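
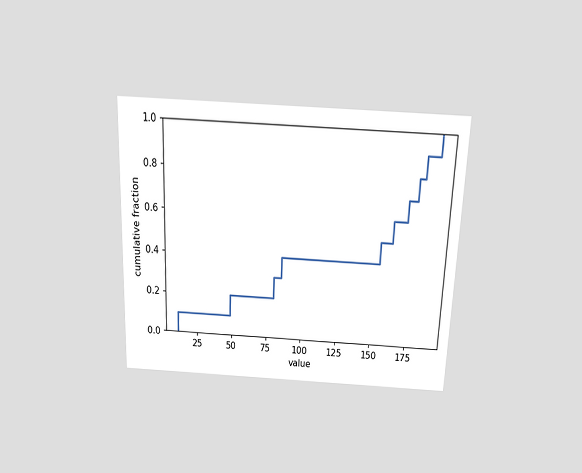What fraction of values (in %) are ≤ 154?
50%

The chart is tilted about 2° clockwise and viewed slightly from above. At x=154 the ECDF step is at 50%.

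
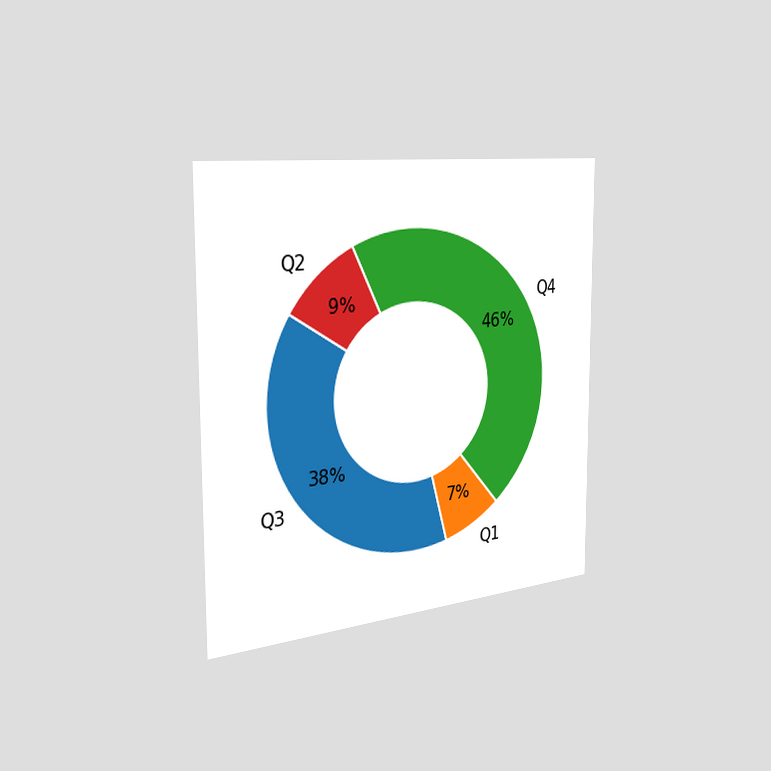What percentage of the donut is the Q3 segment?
38%

The chart is viewed slightly from the left. The Q3 segment takes up 38% of the ring.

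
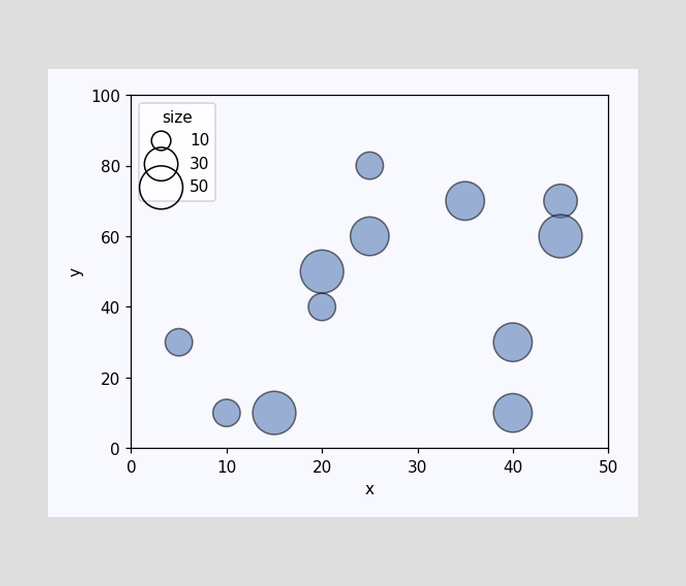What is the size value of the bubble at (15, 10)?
50

Matching the bubble at (15, 10) against the size legend gives 50.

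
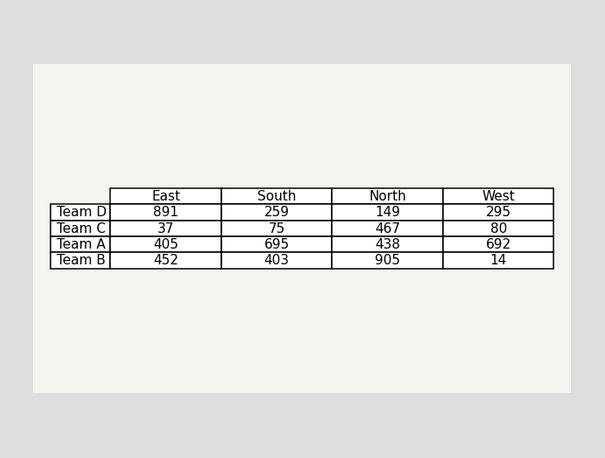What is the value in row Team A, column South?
The (Team A, South) cell reads 695.

695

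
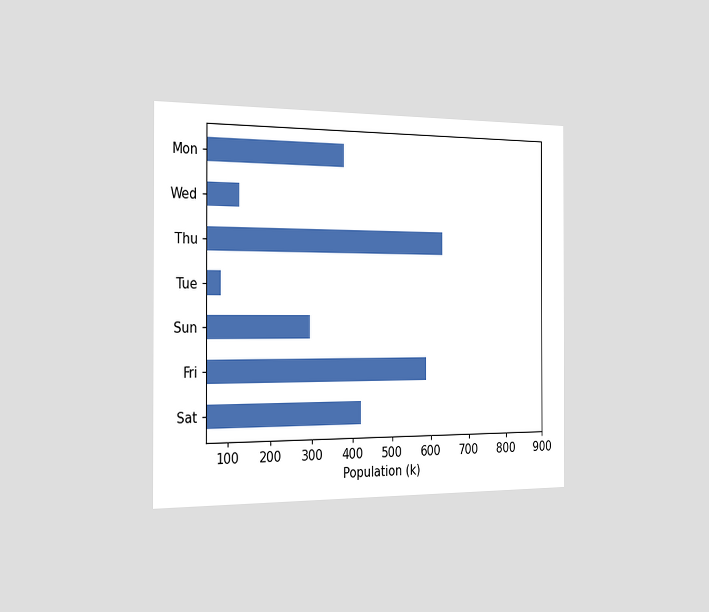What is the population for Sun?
The chart is viewed slightly from the left. Reading along the chart's x-axis, the Sun bar reaches 294k.

294k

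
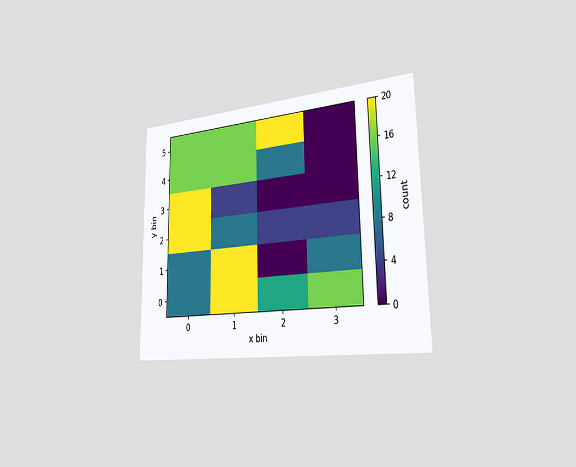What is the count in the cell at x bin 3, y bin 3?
The chart is viewed slightly from the right. Matching the cell (3, 3) against the colorbar gives 0.

0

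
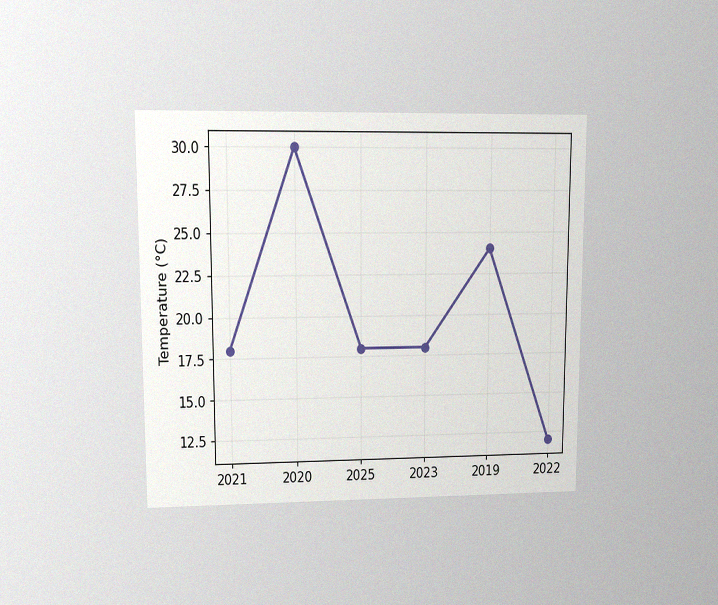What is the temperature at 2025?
18°C

The chart is viewed at a slight angle, with some photo noise. At 2025, the line is at 18°C.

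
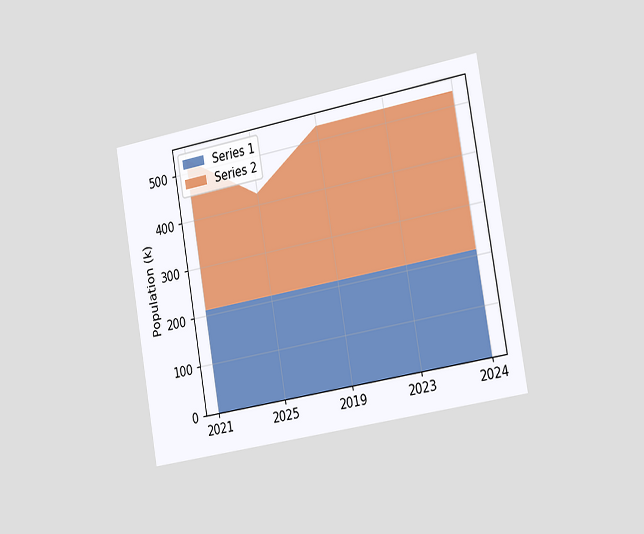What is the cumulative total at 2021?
530k

The chart is tilted about 10° counter-clockwise and viewed slightly from the right. The stacked total at 2021 reaches 530k.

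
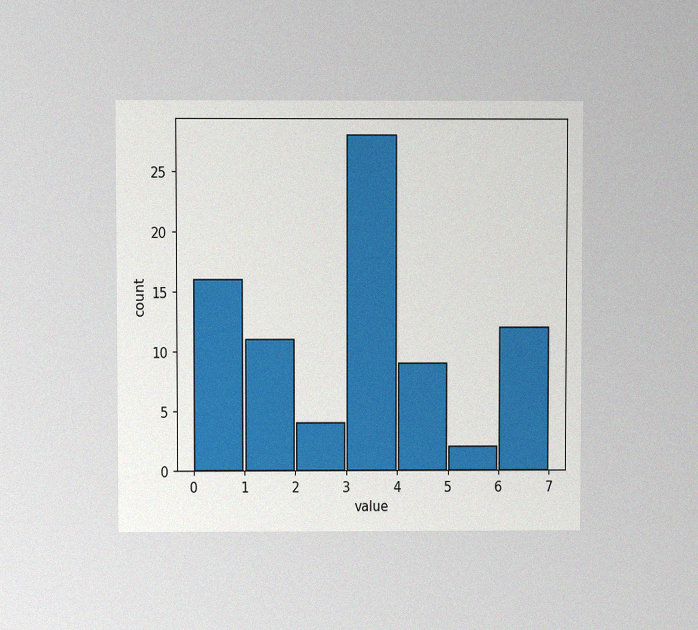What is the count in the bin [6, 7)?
The chart is viewed at a slight angle, with some photo noise. The [6, 7) bin has height 12.

12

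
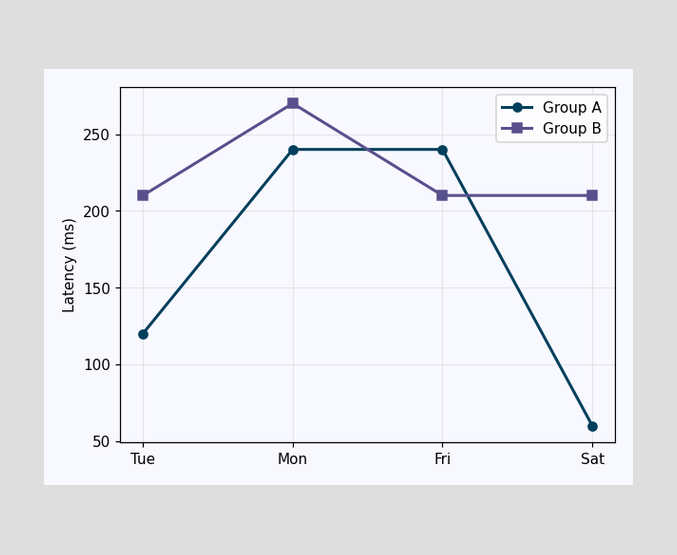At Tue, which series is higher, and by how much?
At Tue, Group B sits above the other line by 90ms.

Group B, by 90ms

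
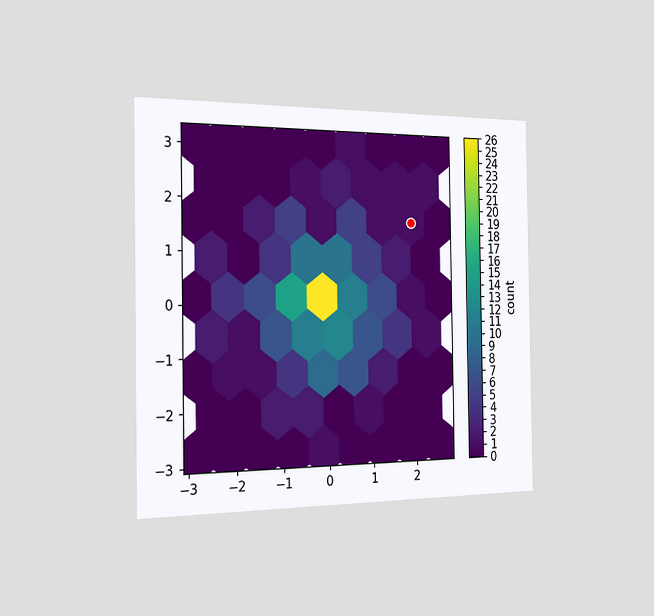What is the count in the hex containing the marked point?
The chart is viewed slightly from the left. The marked hex reads 1 on the colorbar.

1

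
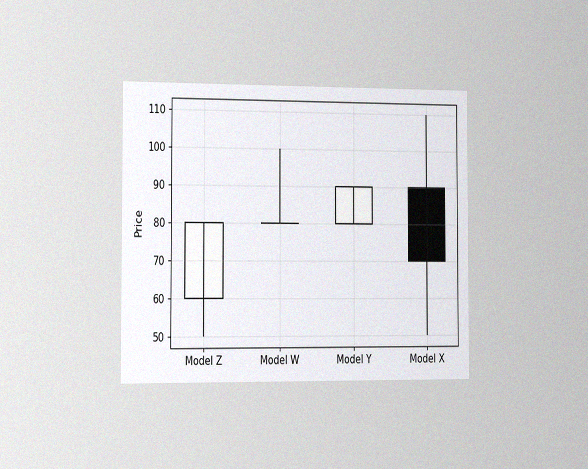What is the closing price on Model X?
70

The chart is viewed slightly from the left, with some photo noise. The Model X candle closes at 70.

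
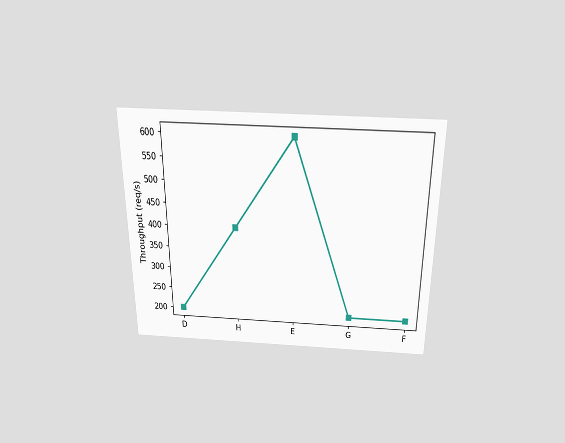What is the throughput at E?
600req/s

The chart is viewed slightly from above. At E, the line is at 600req/s.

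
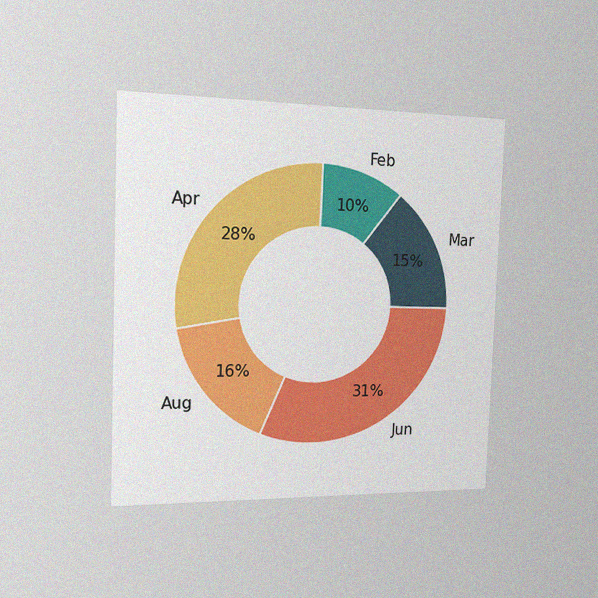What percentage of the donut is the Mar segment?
15%

The chart is tilted about 2° clockwise and viewed slightly from the left, with some photo noise. The Mar segment takes up 15% of the ring.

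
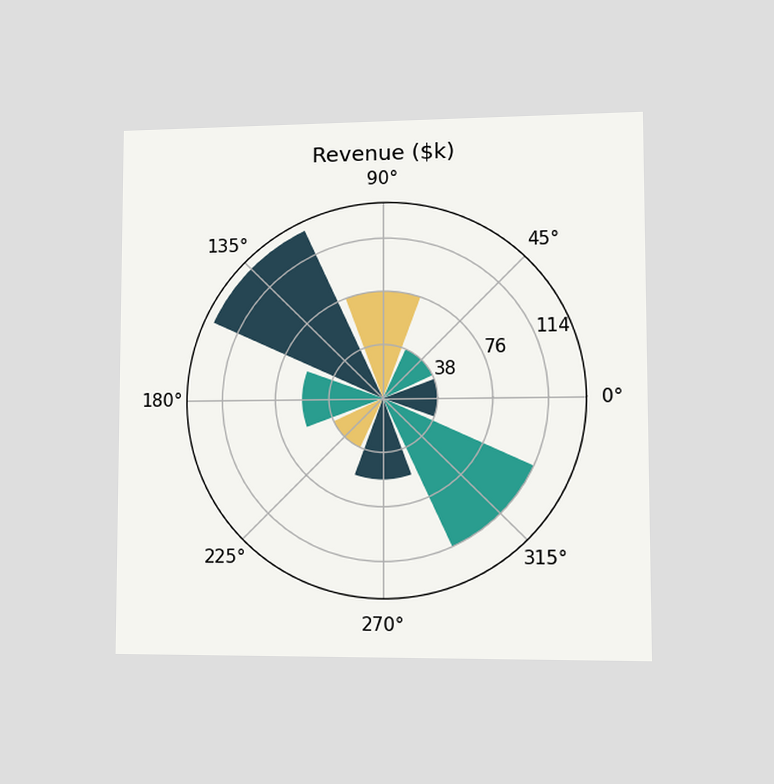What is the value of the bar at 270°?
The chart is viewed slightly from the right. The bar at 270° reaches $57k on the radial axis.

$57k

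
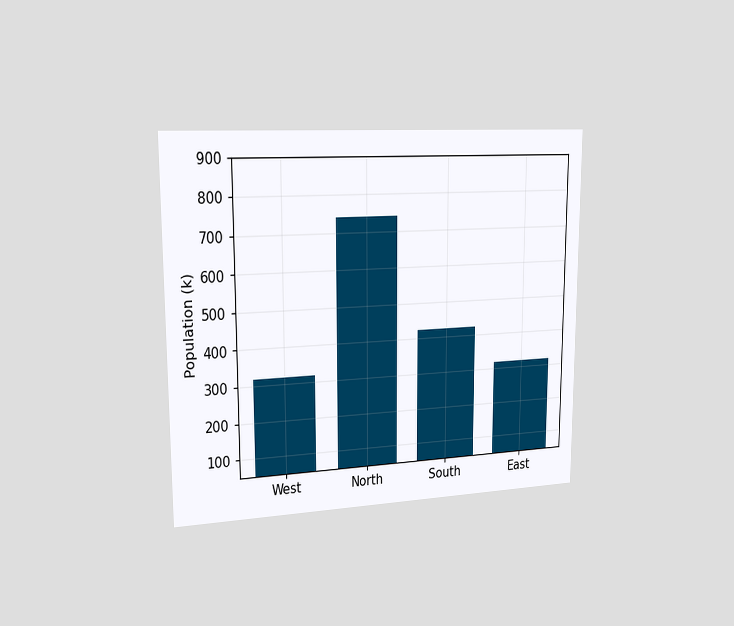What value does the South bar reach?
The chart is viewed slightly from the left. Reading along the chart's y-axis, the South bar reaches 424k.

424k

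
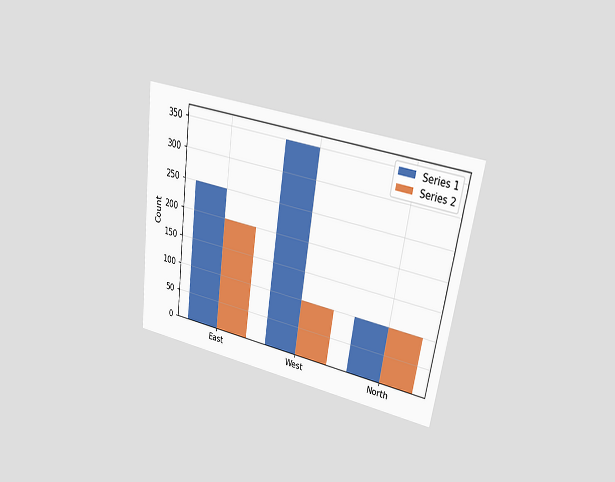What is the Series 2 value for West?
The chart is tilted about 8° clockwise and viewed at a slight angle. The Series 2 bar at West reaches 100 on the y-axis.

100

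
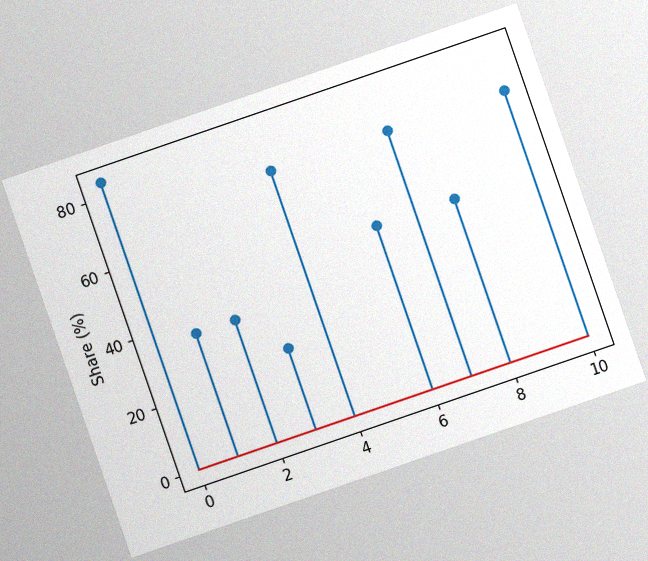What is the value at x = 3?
The chart is tilted about 19° counter-clockwise, with some photo noise. The stem at x=3 reaches 24%.

24%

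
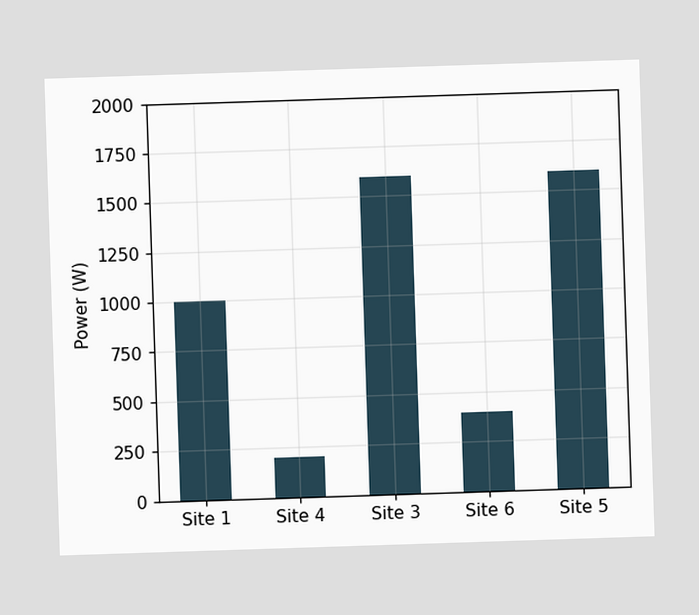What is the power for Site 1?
1000W

Reading along the chart's y-axis, the Site 1 bar reaches 1000W.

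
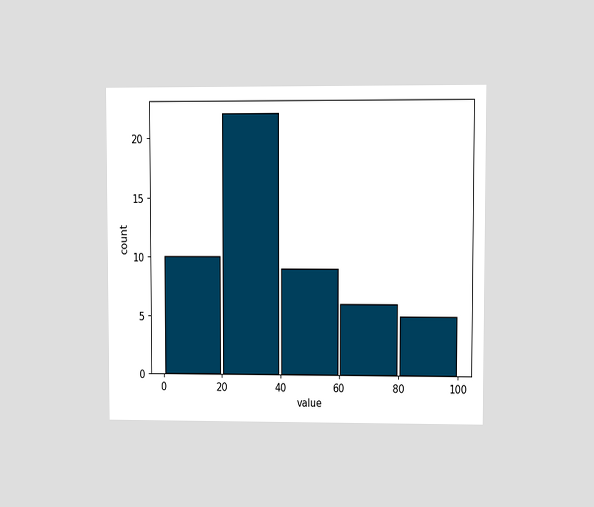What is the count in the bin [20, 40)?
22

The chart is viewed at a slight angle. The [20, 40) bin has height 22.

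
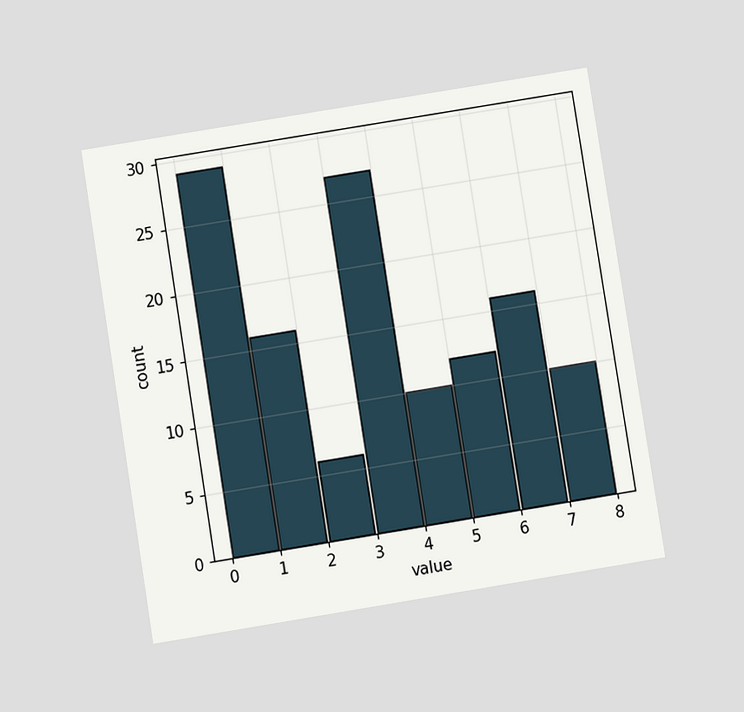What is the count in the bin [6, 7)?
16

The chart is tilted about 9° counter-clockwise and viewed at a slight angle. The [6, 7) bin has height 16.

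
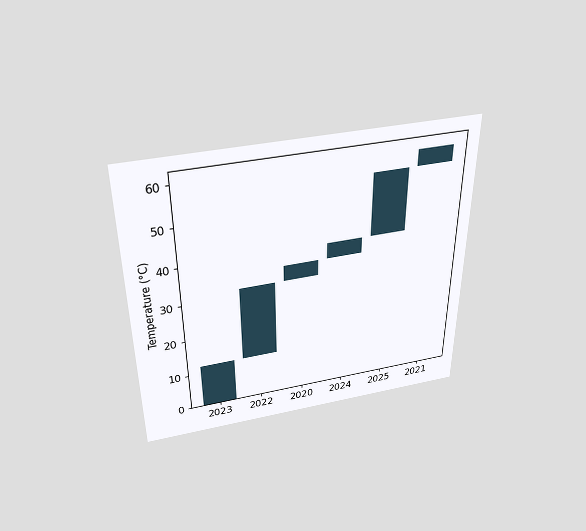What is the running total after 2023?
The chart is viewed slightly from above. After 2023 the running total reaches 12°C.

12°C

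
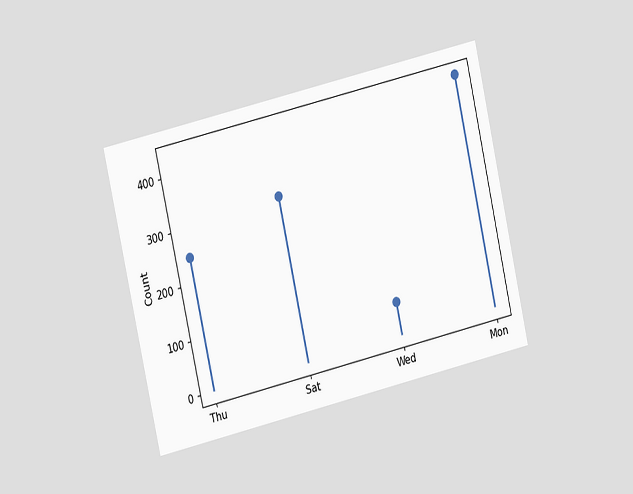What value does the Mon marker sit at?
The chart is tilted about 13° counter-clockwise and viewed at a slight angle. The Mon marker sits at 434.

434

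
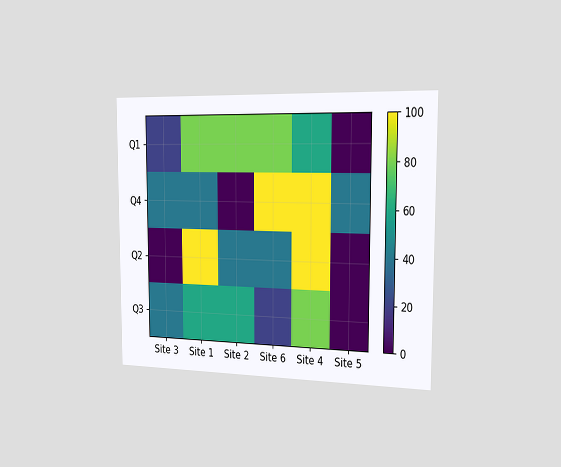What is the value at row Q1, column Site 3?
20

The chart is viewed slightly from the right. Matching cell (Q1, Site 3) against the colorbar gives 20.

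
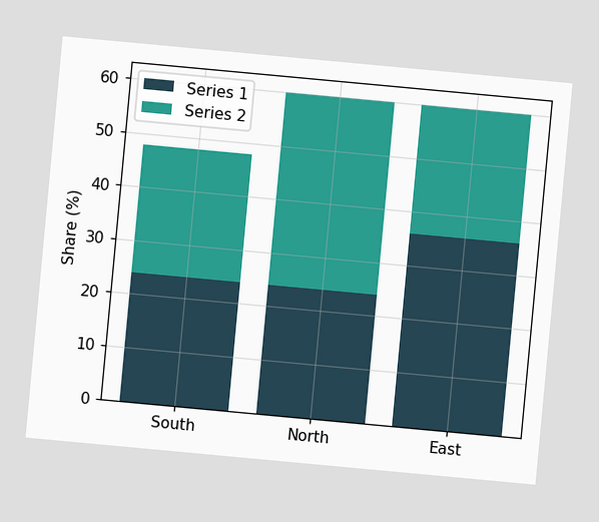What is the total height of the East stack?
The chart is tilted about 5° clockwise. The East stack's top reaches 60% on the y-axis.

60%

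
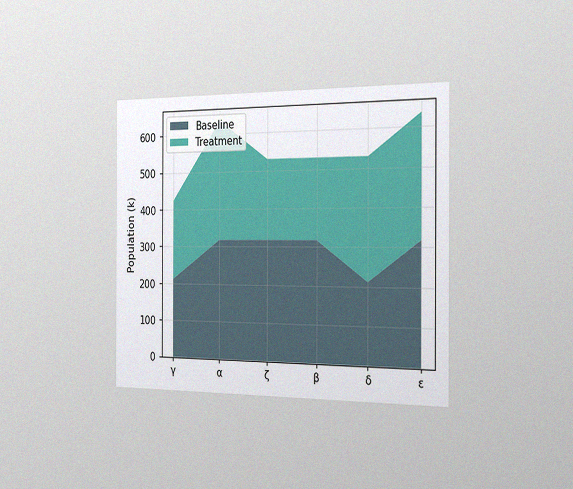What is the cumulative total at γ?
424k

The chart is viewed slightly from the right, with some photo noise. The stacked total at γ reaches 424k.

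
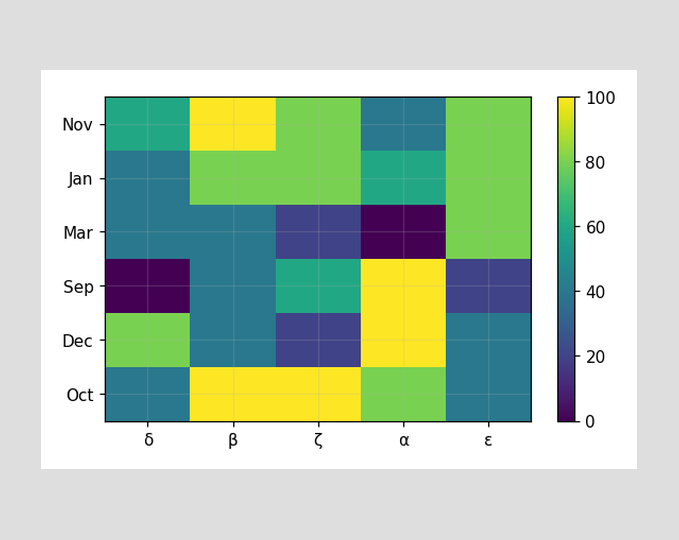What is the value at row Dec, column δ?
Matching cell (Dec, δ) against the colorbar gives 80.

80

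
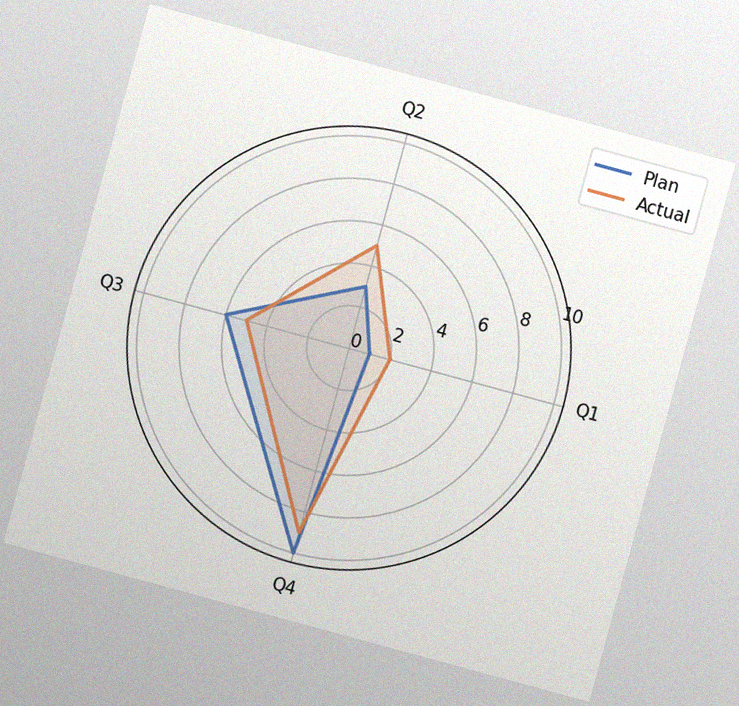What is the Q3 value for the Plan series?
The chart is tilted about 15° clockwise, with some photo noise. On the Q3 axis, Plan reaches 6.

6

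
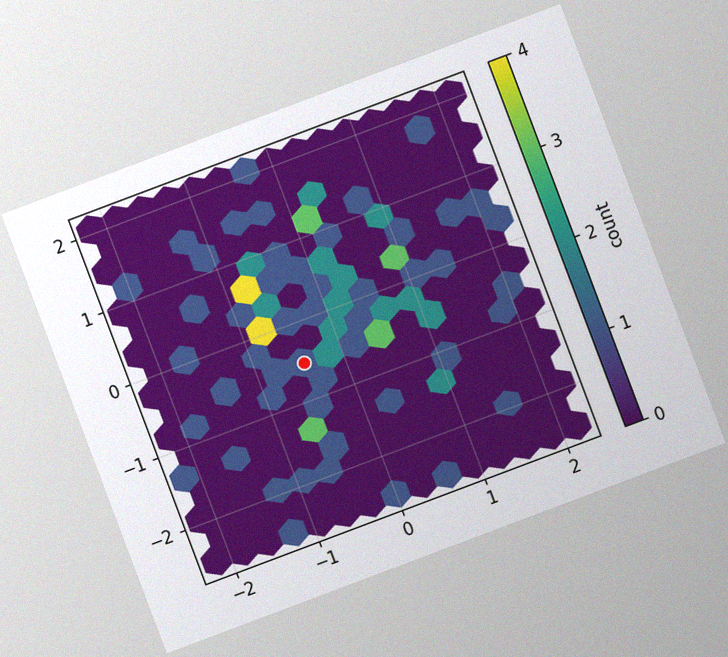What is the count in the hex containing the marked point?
1

The chart is tilted about 21° counter-clockwise, with some photo noise. The marked hex reads 1 on the colorbar.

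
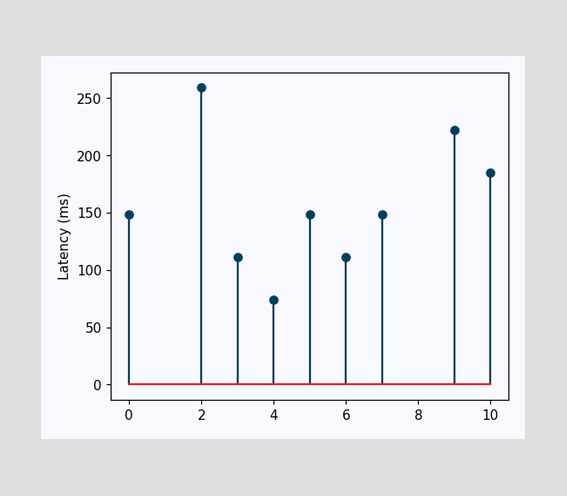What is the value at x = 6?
111ms

The stem at x=6 reaches 111ms.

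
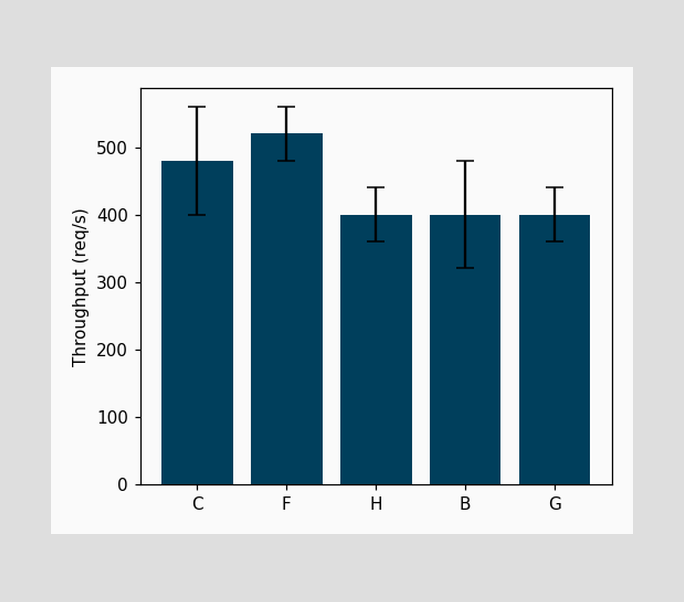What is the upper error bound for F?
560req/s

The F bar's upper whisker reaches 560req/s.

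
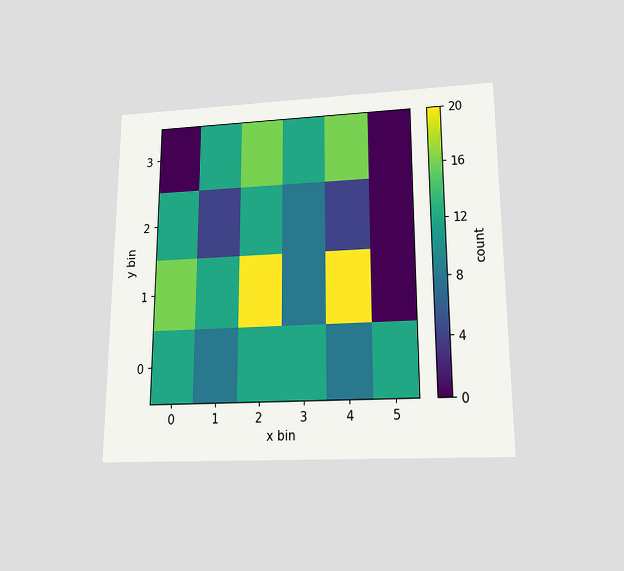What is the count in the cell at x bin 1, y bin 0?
8

The chart is viewed slightly from below. Matching the cell (1, 0) against the colorbar gives 8.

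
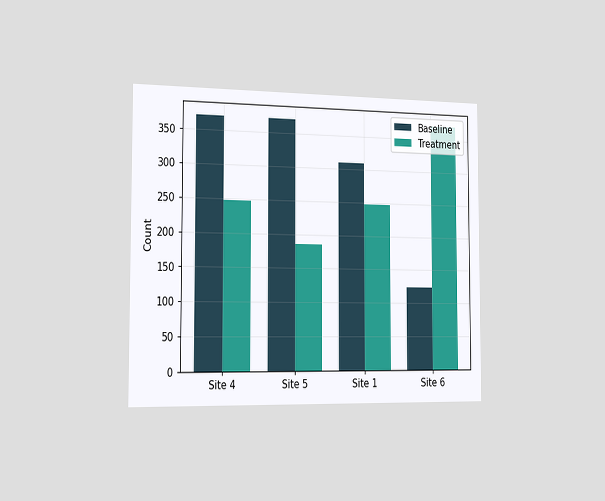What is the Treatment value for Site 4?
The chart is viewed slightly from the left. The Treatment bar at Site 4 reaches 248 on the y-axis.

248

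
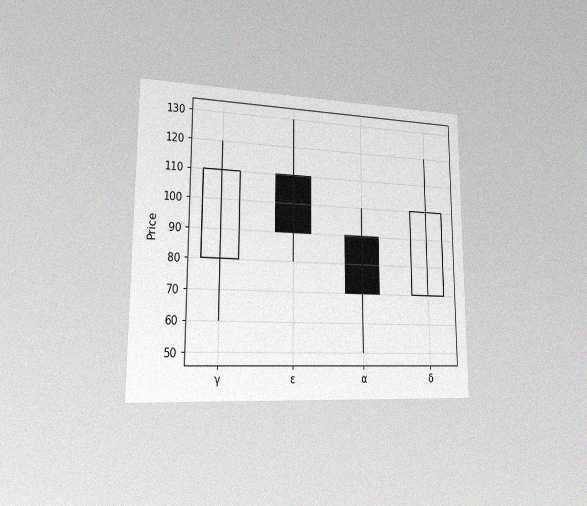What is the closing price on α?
70

The chart is viewed slightly from the left, with some photo noise. The α candle closes at 70.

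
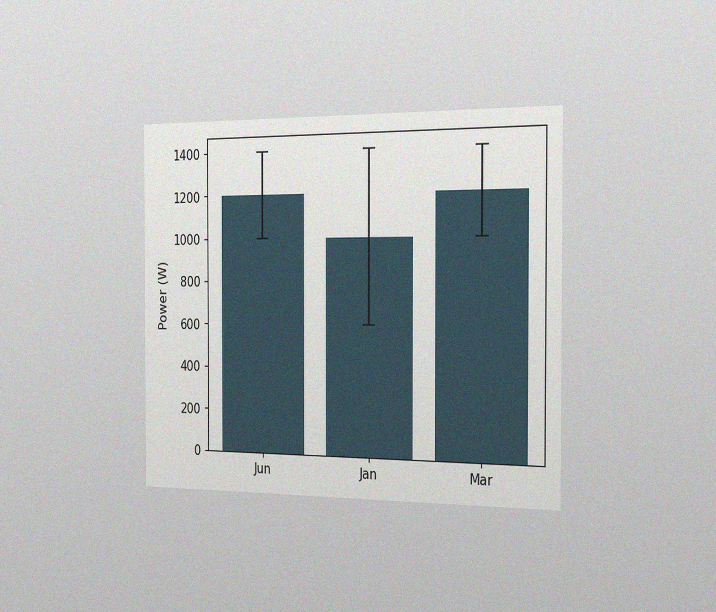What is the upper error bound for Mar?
The chart is viewed slightly from the right, with some photo noise. The Mar bar's upper whisker reaches 1400W.

1400W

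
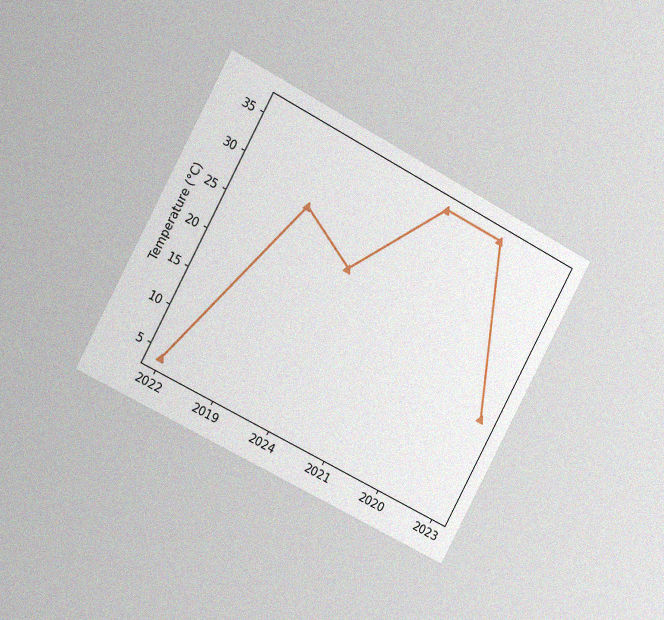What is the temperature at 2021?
The chart is tilted about 28° clockwise and viewed slightly from the left, with some photo noise. At 2021, the line is at 36°C.

36°C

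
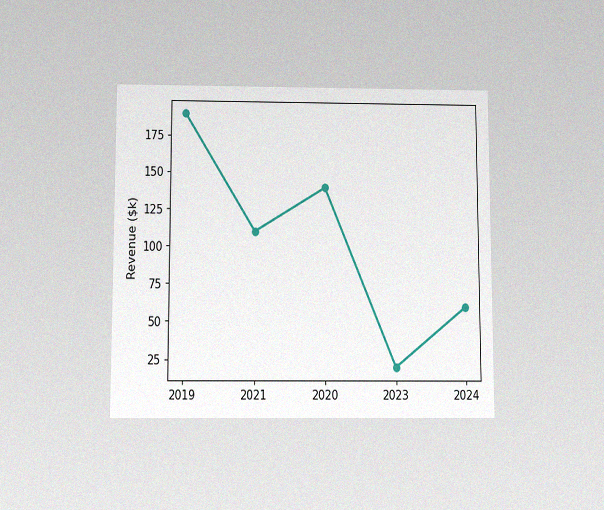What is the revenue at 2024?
$60k

The chart is viewed slightly from below, with some photo noise. At 2024, the line is at $60k.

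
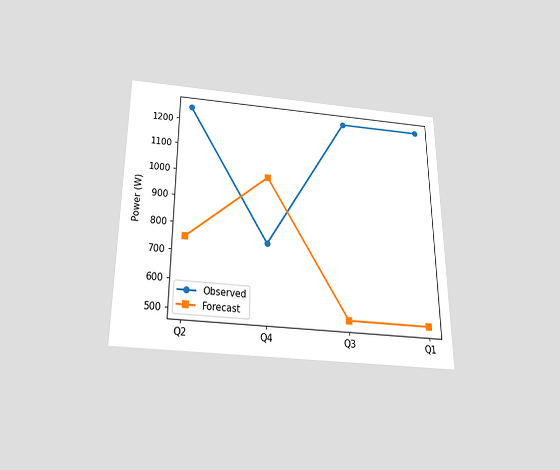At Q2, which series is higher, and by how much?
The chart is viewed slightly from below. At Q2, Observed sits above the other line by 500W.

Observed, by 500W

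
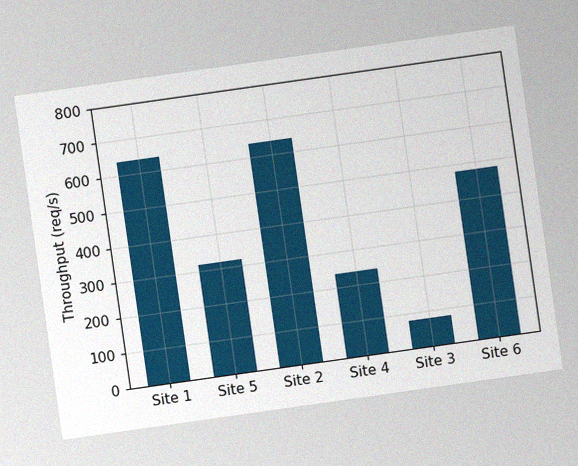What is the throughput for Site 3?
80req/s

The chart is tilted about 8° counter-clockwise, with some photo noise. Reading along the chart's y-axis, the Site 3 bar reaches 80req/s.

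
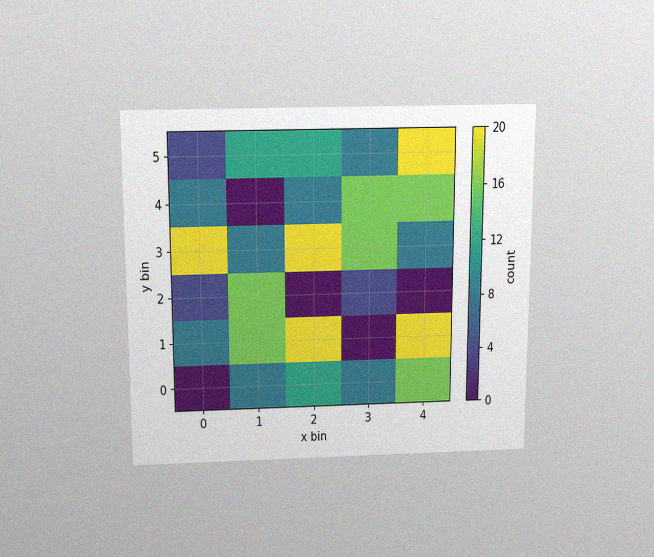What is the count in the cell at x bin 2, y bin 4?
The chart is viewed slightly from above, with some photo noise. Matching the cell (2, 4) against the colorbar gives 8.

8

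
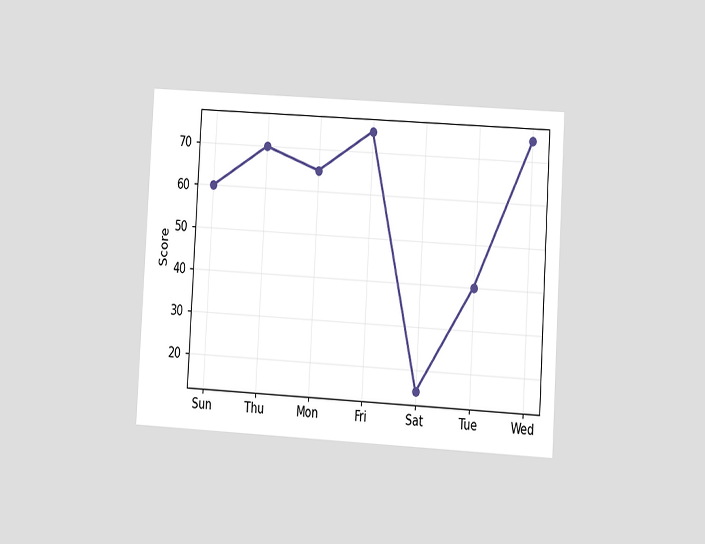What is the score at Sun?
60

The chart is tilted about 3° clockwise and viewed at a slight angle. At Sun, the line is at 60.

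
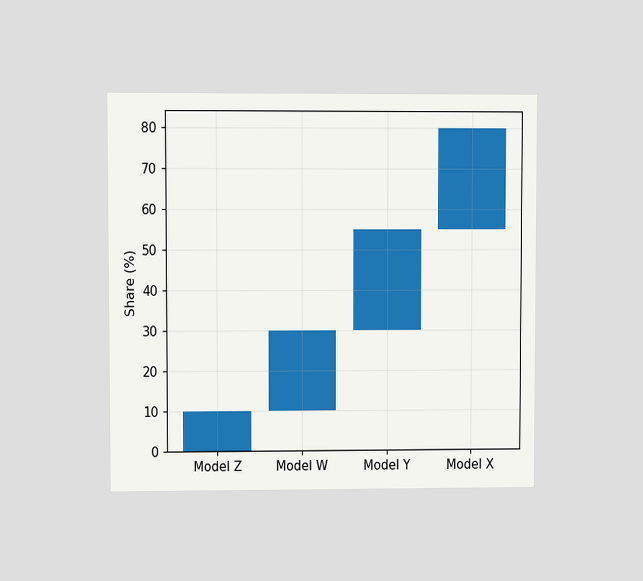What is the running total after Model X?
80%

The chart is viewed at a slight angle. After Model X the running total reaches 80%.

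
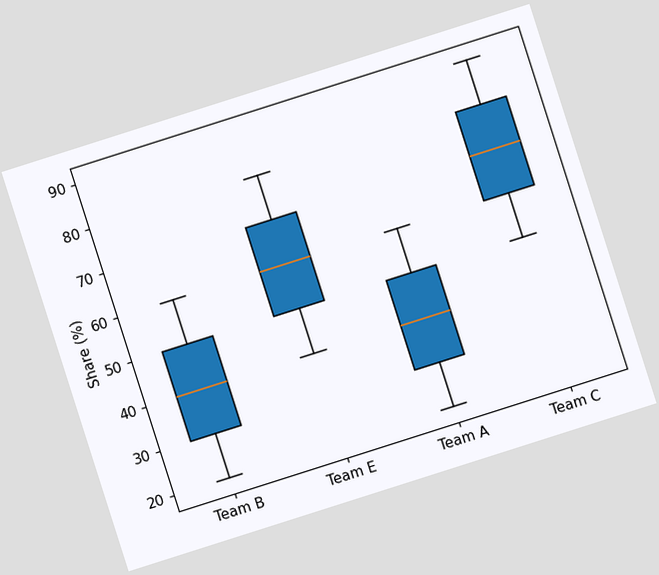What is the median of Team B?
40%

The chart is tilted about 18° counter-clockwise. The median line in the Team B box sits at 40%.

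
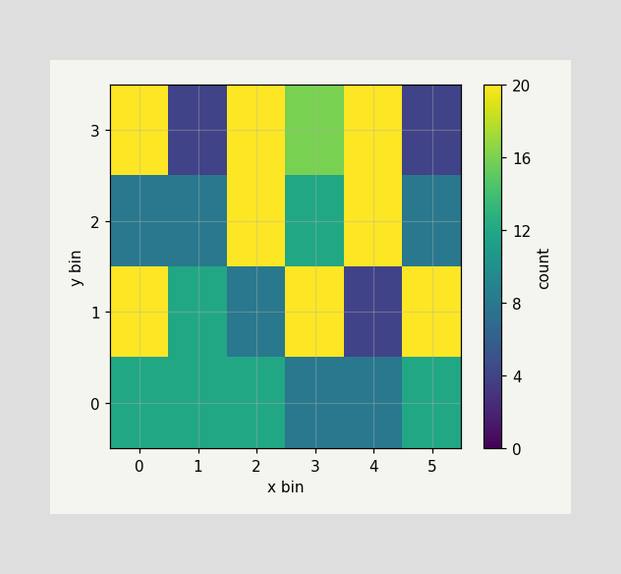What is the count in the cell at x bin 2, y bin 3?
20

Matching the cell (2, 3) against the colorbar gives 20.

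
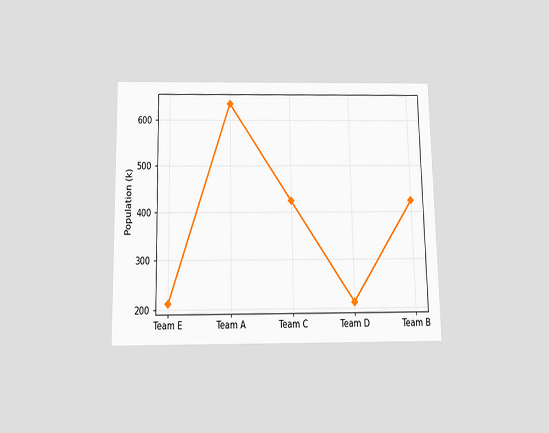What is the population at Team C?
424k

The chart is viewed slightly from below. At Team C, the line is at 424k.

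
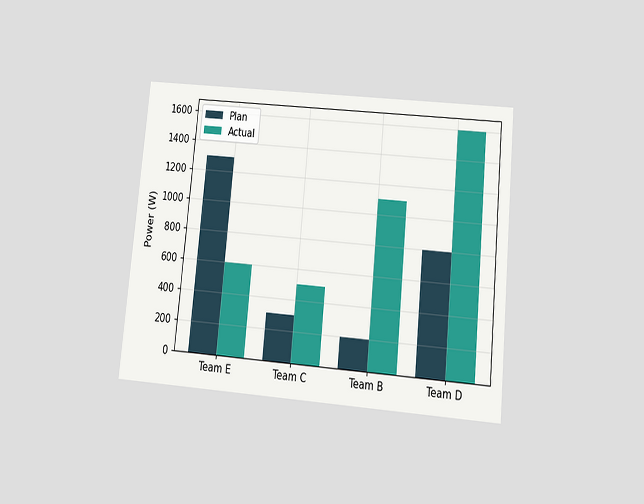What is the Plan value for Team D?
800W

The chart is tilted about 5° clockwise and viewed slightly from below. The Plan bar at Team D reaches 800W on the y-axis.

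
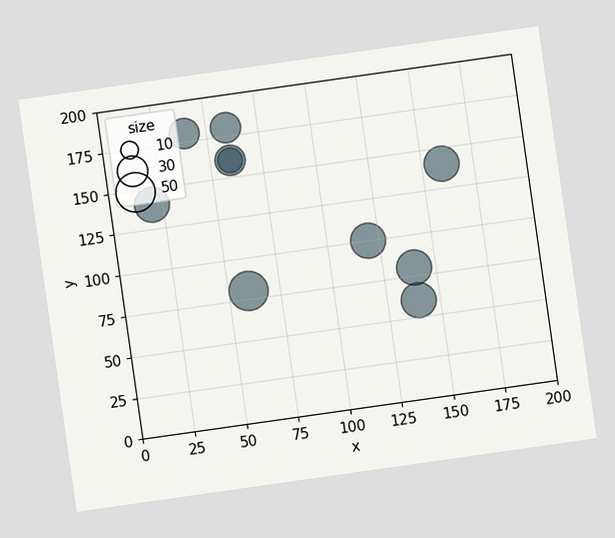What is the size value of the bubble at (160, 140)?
40

The chart is tilted about 8° counter-clockwise. Matching the bubble at (160, 140) against the size legend gives 40.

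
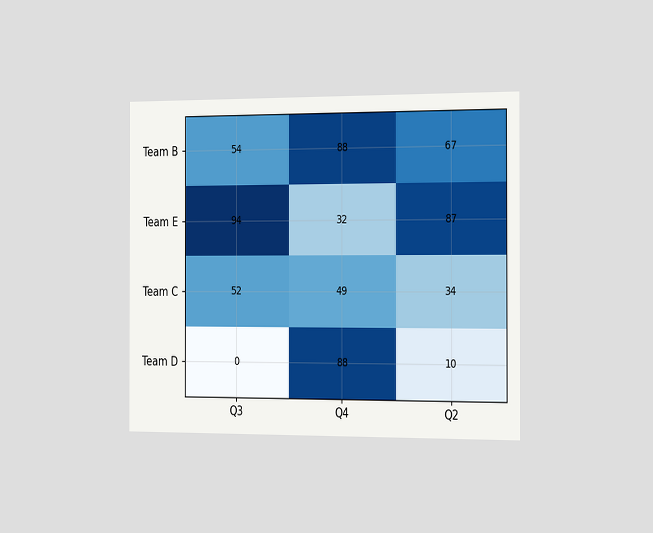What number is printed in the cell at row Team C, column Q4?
The chart is viewed slightly from the right. The (Team C, Q4) cell reads 49.

49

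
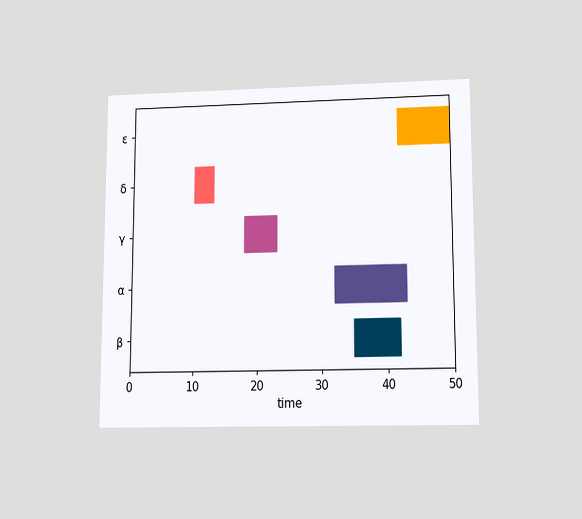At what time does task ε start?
42

The chart is viewed slightly from below. The ε bar begins at t=42.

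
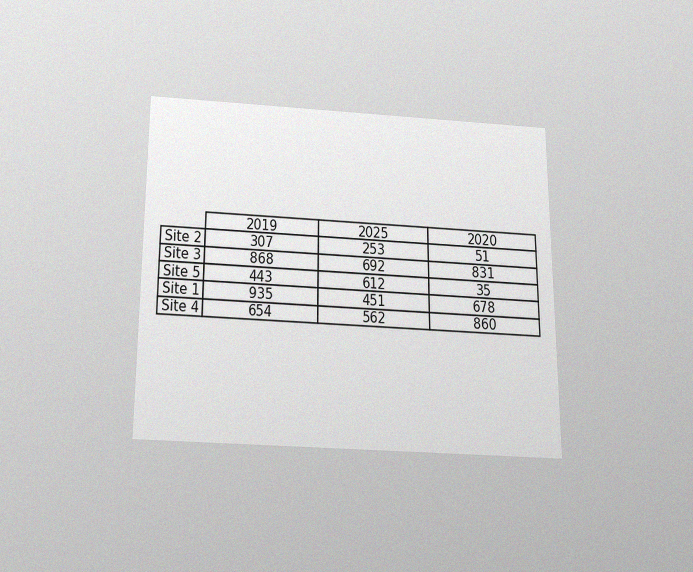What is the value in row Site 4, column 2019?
The chart is viewed slightly from below, with some photo noise. The (Site 4, 2019) cell reads 654.

654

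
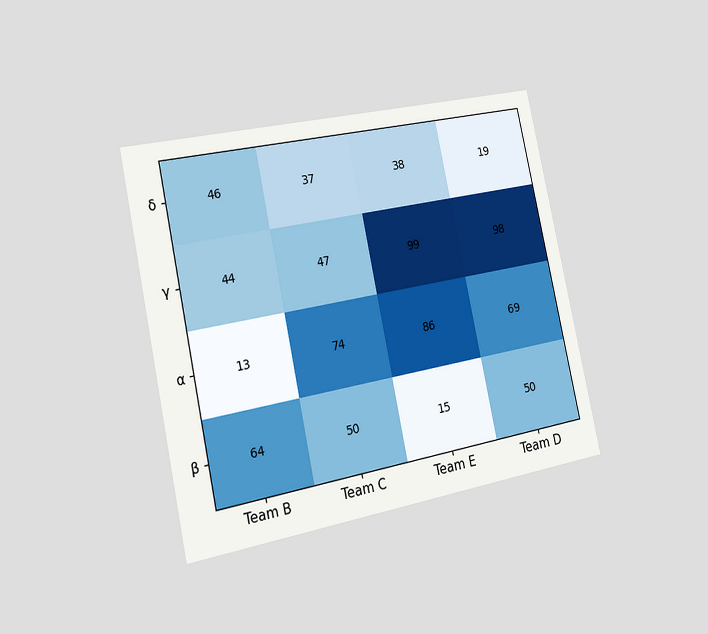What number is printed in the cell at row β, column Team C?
The chart is tilted about 12° counter-clockwise and viewed slightly from the left. The (β, Team C) cell reads 50.

50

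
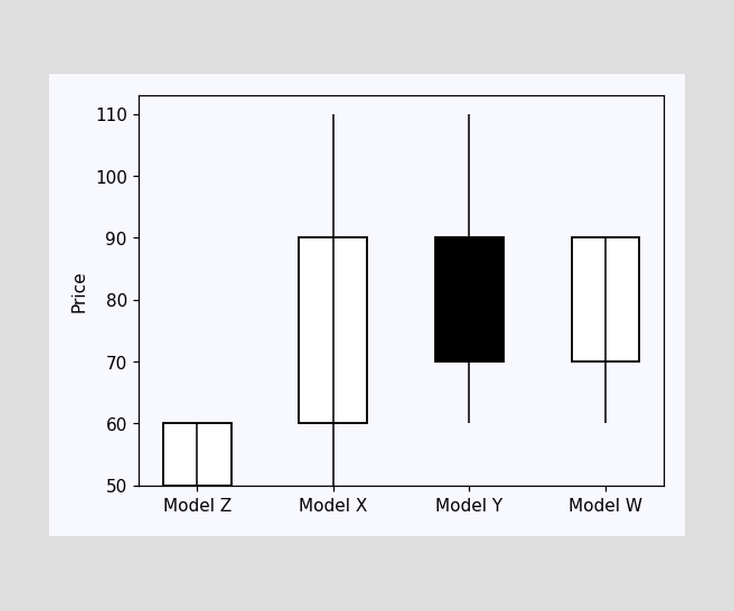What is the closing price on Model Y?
70

The Model Y candle closes at 70.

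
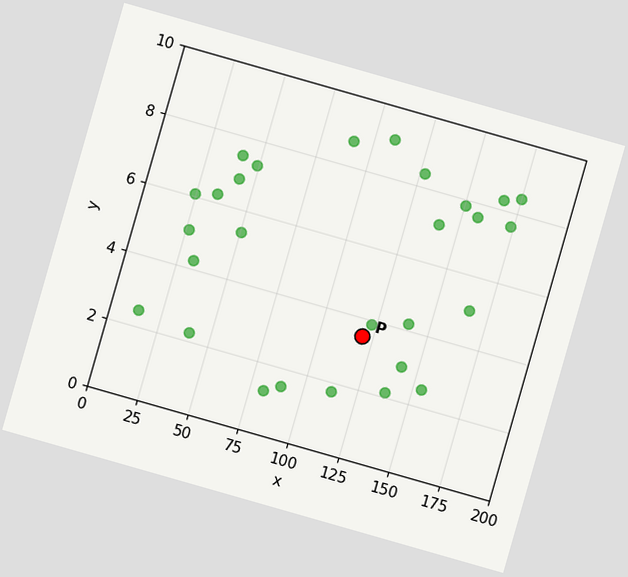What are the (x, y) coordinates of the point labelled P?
(120, 3.5)

The chart is tilted about 16° clockwise. Following the gridlines from P to each axis, P sits at (120, 3.5).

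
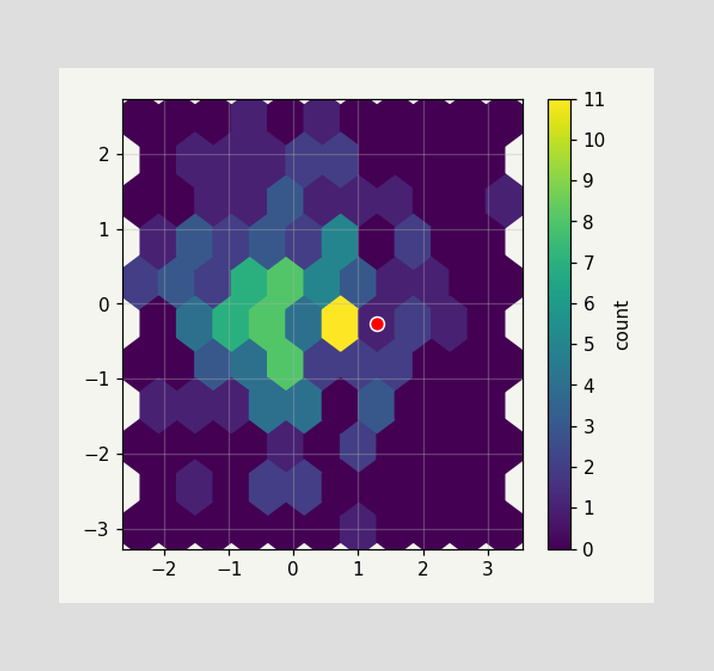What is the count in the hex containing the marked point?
1

The marked hex reads 1 on the colorbar.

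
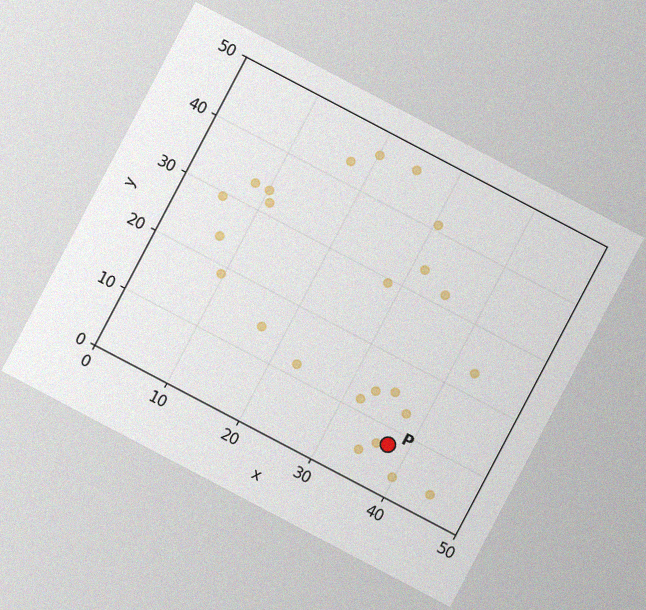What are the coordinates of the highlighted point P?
The chart is tilted about 28° clockwise, with some photo noise. Following the gridlines from P to each axis, P sits at (37.5, 7.5).

(37.5, 7.5)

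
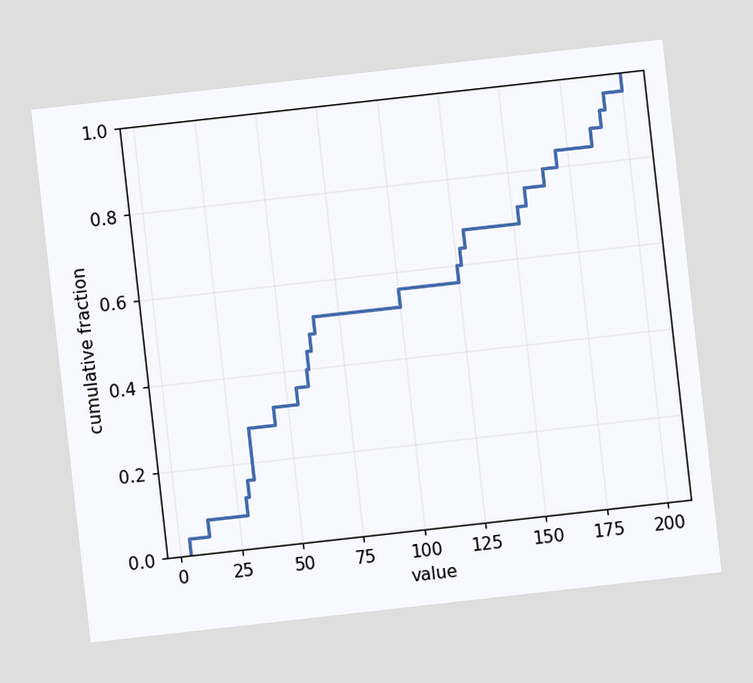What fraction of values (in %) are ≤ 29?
12%

The chart is tilted about 6° counter-clockwise. At x=29 the ECDF step is at 12%.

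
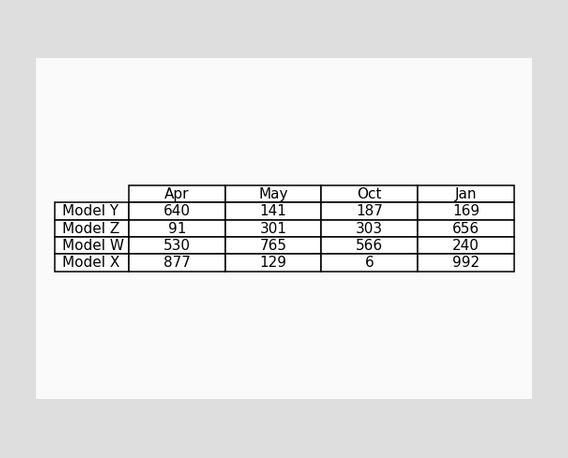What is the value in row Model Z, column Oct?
The (Model Z, Oct) cell reads 303.

303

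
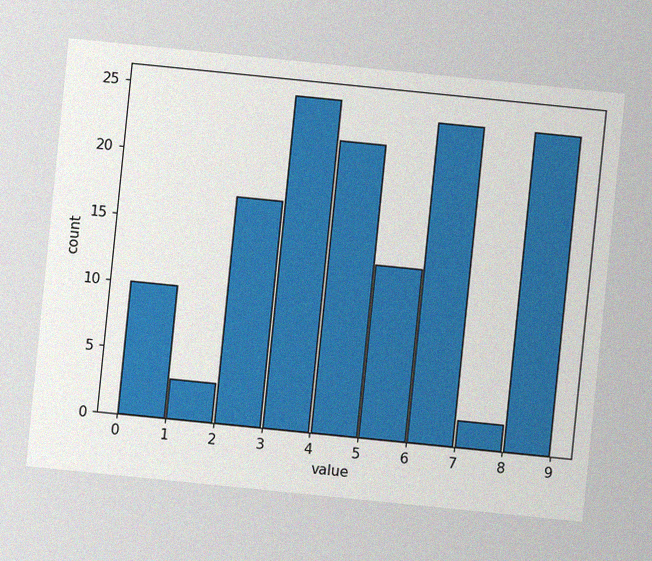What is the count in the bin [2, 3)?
The chart is tilted about 6° clockwise, with some photo noise. The [2, 3) bin has height 17.

17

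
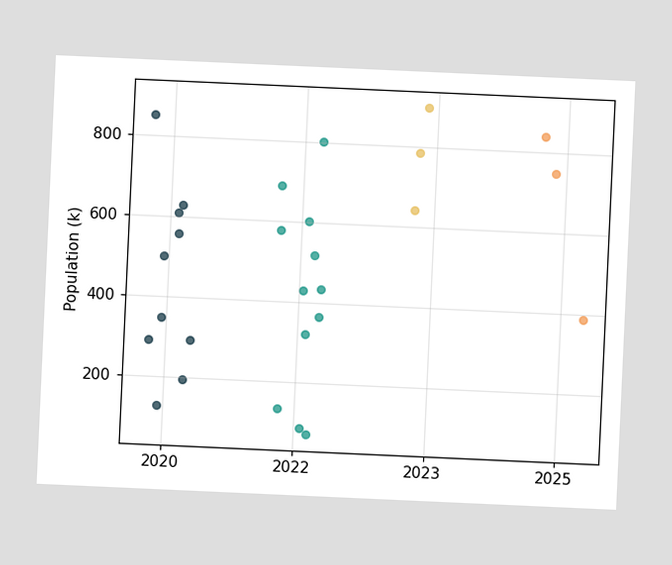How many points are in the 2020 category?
The chart is tilted about 3° clockwise. Counting the markers in the 2020 column gives 10.

10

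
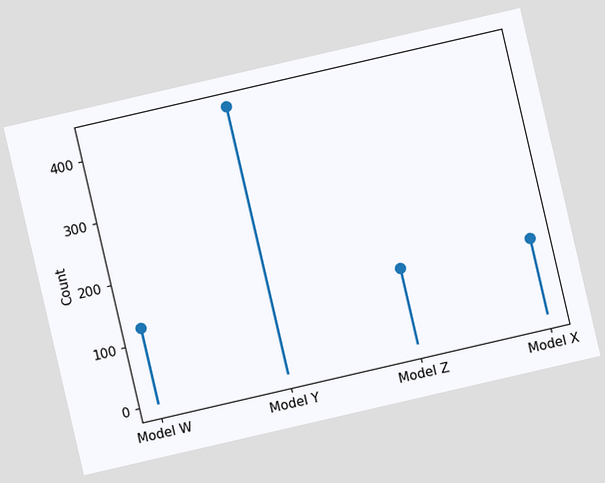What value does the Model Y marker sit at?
434

The chart is tilted about 13° counter-clockwise. The Model Y marker sits at 434.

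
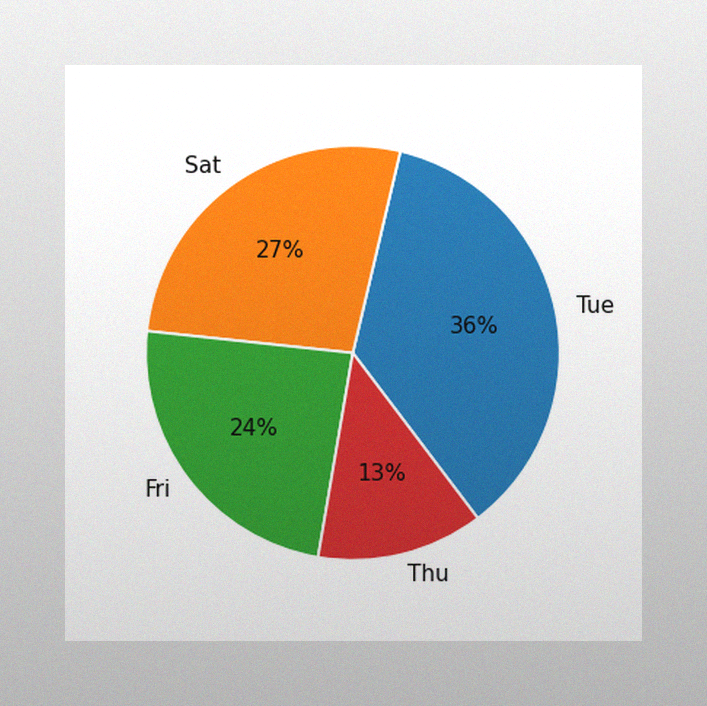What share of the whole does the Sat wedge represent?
The image has some photo noise and uneven lighting. The Sat slice takes up 27% of the pie.

27%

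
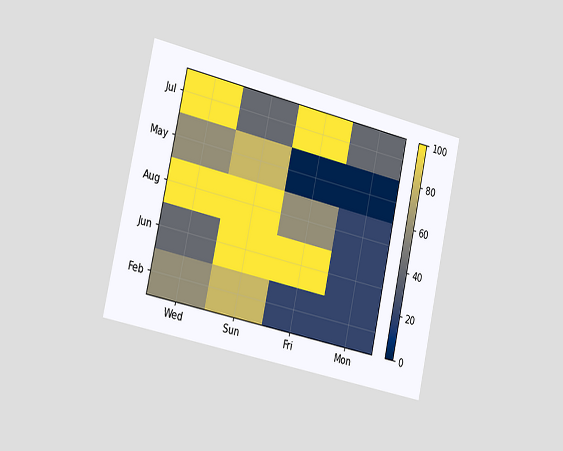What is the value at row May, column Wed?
The chart is tilted about 12° clockwise and viewed slightly from the left. Matching cell (May, Wed) against the colorbar gives 60.

60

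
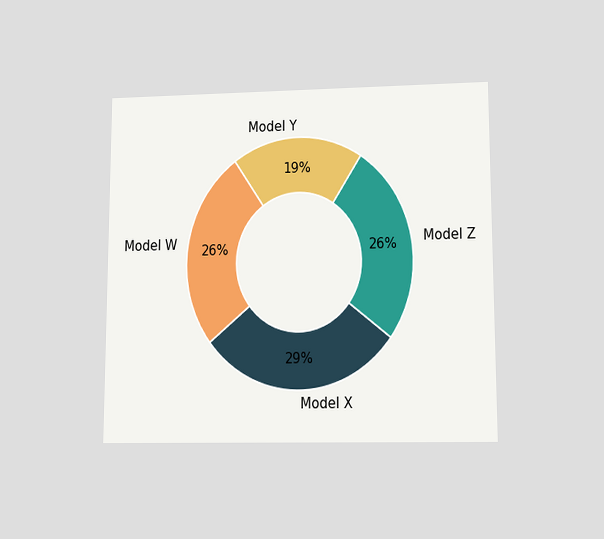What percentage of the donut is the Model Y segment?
The chart is viewed at a slight angle. The Model Y segment takes up 19% of the ring.

19%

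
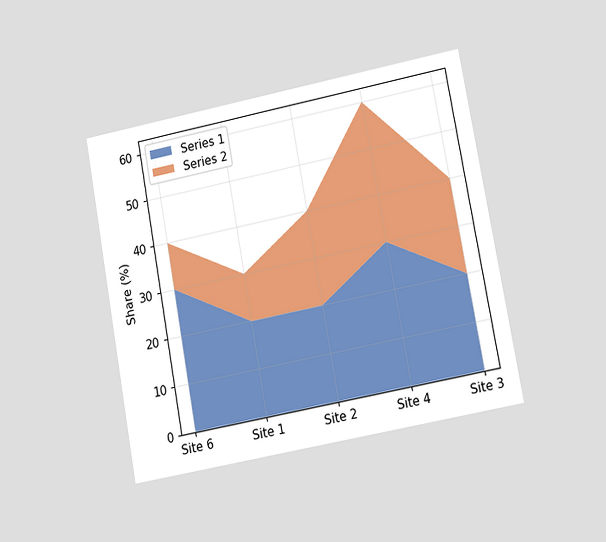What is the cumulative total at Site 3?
40%

The chart is tilted about 10° counter-clockwise and viewed at a slight angle. The stacked total at Site 3 reaches 40%.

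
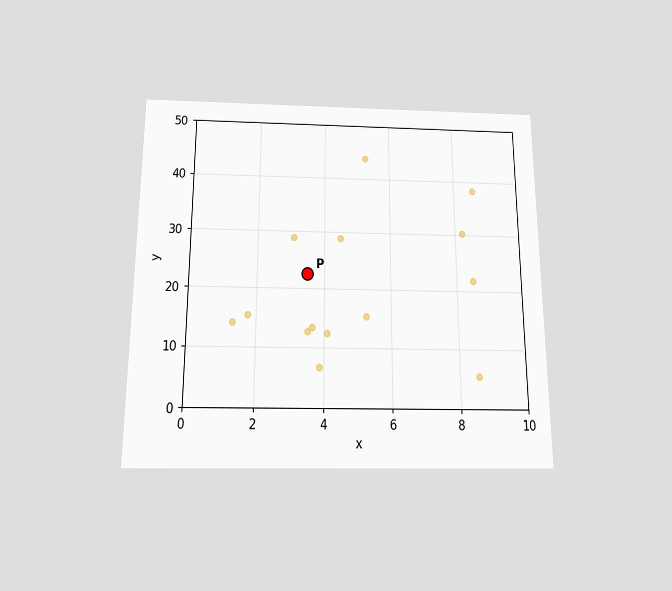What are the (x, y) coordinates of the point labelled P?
(3.5, 22.5)

The chart is viewed slightly from below. Following the gridlines from P to each axis, P sits at (3.5, 22.5).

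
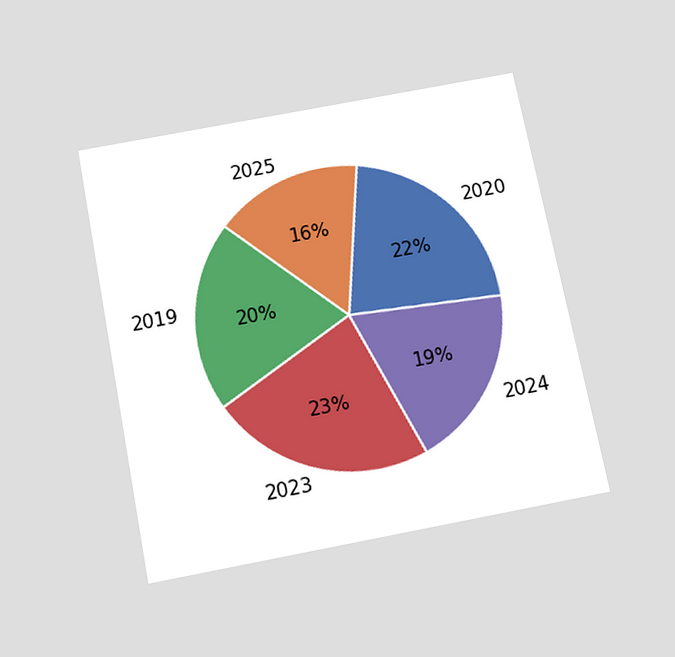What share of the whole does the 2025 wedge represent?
The chart is tilted about 11° counter-clockwise and viewed slightly from below. The 2025 slice takes up 16% of the pie.

16%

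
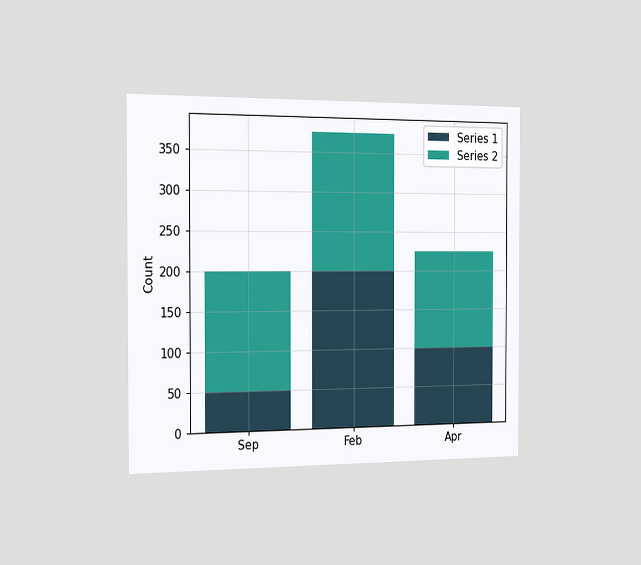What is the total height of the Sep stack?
200

The chart is viewed slightly from the left. The Sep stack's top reaches 200 on the y-axis.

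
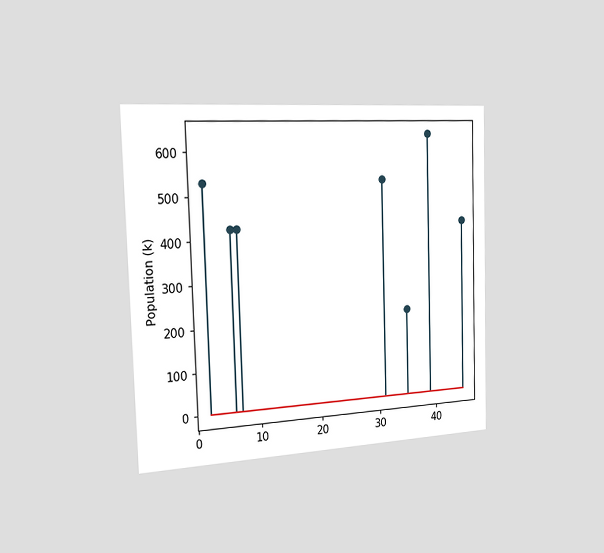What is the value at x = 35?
212k

The chart is viewed slightly from the left. The stem at x=35 reaches 212k.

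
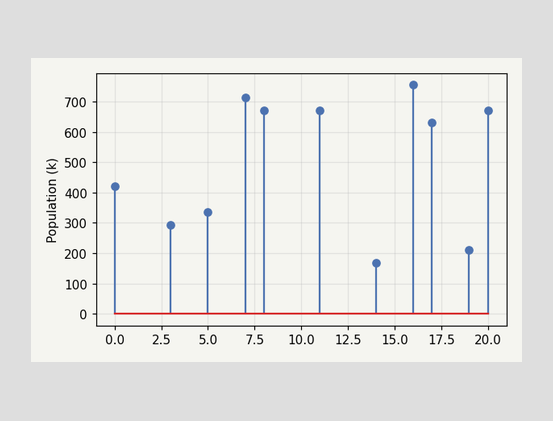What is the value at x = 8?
The stem at x=8 reaches 672k.

672k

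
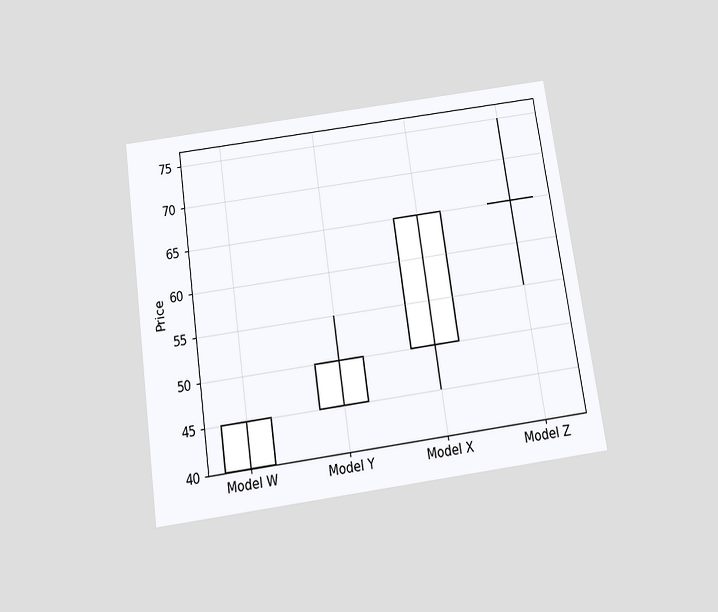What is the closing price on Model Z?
65

The chart is tilted about 8° counter-clockwise and viewed slightly from below. The Model Z candle closes at 65.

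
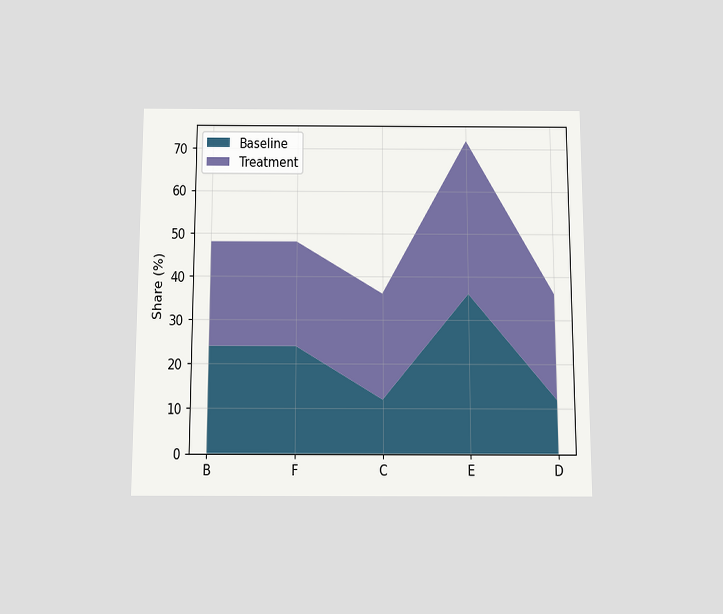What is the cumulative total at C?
The chart is viewed slightly from below. The stacked total at C reaches 36%.

36%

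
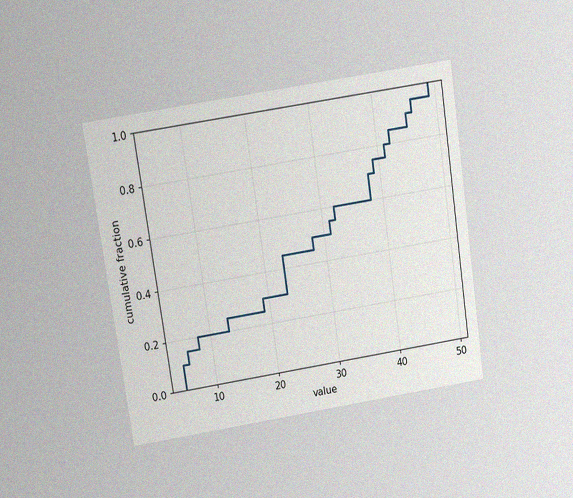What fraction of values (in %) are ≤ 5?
The chart is tilted about 9° counter-clockwise and viewed slightly from above, with some photo noise. At x=5 the ECDF step is at 10%.

10%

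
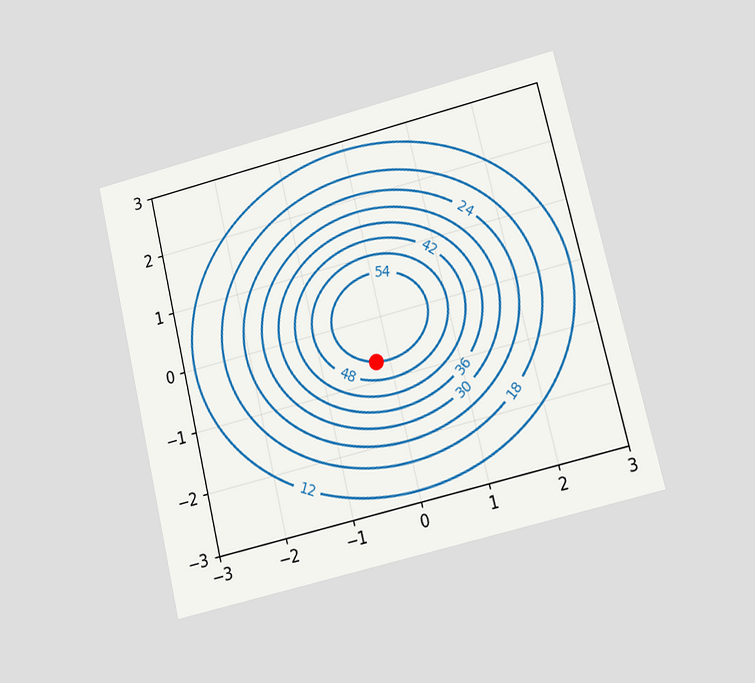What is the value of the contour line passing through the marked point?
54

The chart is tilted about 14° counter-clockwise and viewed at a slight angle. The marked point sits on the contour labelled 54.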